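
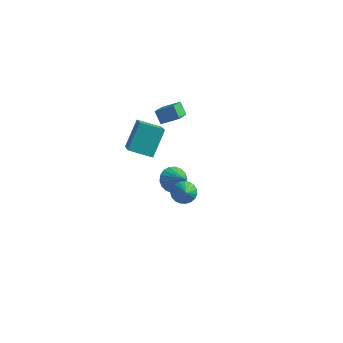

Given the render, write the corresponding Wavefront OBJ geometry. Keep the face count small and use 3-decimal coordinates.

v 0.017 2.587 -3.567
v 0.649 2.642 -4.219
v 1.023 2.093 -2.633
v 0.667 3.007 -4.046
v 0.556 3.289 -3.777
v 0.339 3.432 -3.467
v 0.057 3.408 -3.177
v -0.232 3.221 -2.964
v -0.472 2.909 -2.87
v -0.616 2.533 -2.915
v -0.634 2.167 -3.089
v -0.523 1.885 -3.358
v -0.305 1.742 -3.668
v -0.024 1.766 -3.958
v 0.265 1.953 -4.171
v 0.506 2.266 -4.264
v -0.89 2.895 2.573
v -0.688 1.67 3.221
v 0.072 3.34 3.114
v 0.274 2.115 3.762
v -0.354 2.605 1.858
v -0.152 1.38 2.506
v 0.608 3.05 2.399
v 0.81 1.825 3.047
v -0.694 -1.754 2.742
v -0.629 -0.499 4.167
v 0.583 -1.253 2.242
v 0.648 0.002 3.667
v 0.152 -2.922 3.733
v 0.217 -1.667 5.158
v 1.429 -2.421 3.233
v 1.494 -1.166 4.658
v 3.326 -2.403 0.947
v 3.867 -2.56 0.467
v 4.014 -3.417 2.053
v 3.982 -2.317 0.617
v 3.985 -2.09 0.824
v 3.873 -1.916 1.053
v 3.666 -1.827 1.263
v 3.401 -1.838 1.419
v 3.123 -1.946 1.493
v 2.88 -2.134 1.472
v 2.713 -2.368 1.361
v 2.653 -2.608 1.179
v 2.709 -2.813 0.956
v 2.872 -2.947 0.732
v 3.113 -2.987 0.545
v 3.391 -2.926 0.428
v 3.658 -2.775 0.4
f 2 1 4
f 2 4 3
f 4 1 5
f 4 5 3
f 5 1 6
f 5 6 3
f 6 1 7
f 6 7 3
f 7 1 8
f 7 8 3
f 8 1 9
f 8 9 3
f 9 1 10
f 9 10 3
f 10 1 11
f 10 11 3
f 11 1 12
f 11 12 3
f 12 1 13
f 12 13 3
f 13 1 14
f 13 14 3
f 14 1 15
f 14 15 3
f 15 1 16
f 15 16 3
f 16 1 2
f 16 2 3
f 18 20 17
f 21 18 17
f 17 20 19
f 19 21 17
f 18 24 20
f 22 18 21
f 22 24 18
f 20 24 19
f 23 21 19
f 19 24 23
f 23 22 21
f 24 22 23
f 26 28 25
f 29 26 25
f 25 28 27
f 27 29 25
f 26 32 28
f 30 26 29
f 30 32 26
f 28 32 27
f 31 29 27
f 27 32 31
f 31 30 29
f 32 30 31
f 34 33 36
f 34 36 35
f 36 33 37
f 36 37 35
f 37 33 38
f 37 38 35
f 38 33 39
f 38 39 35
f 39 33 40
f 39 40 35
f 40 33 41
f 40 41 35
f 41 33 42
f 41 42 35
f 42 33 43
f 42 43 35
f 43 33 44
f 43 44 35
f 44 33 45
f 44 45 35
f 45 33 46
f 45 46 35
f 46 33 47
f 46 47 35
f 47 33 48
f 47 48 35
f 48 33 49
f 48 49 35
f 49 33 34
f 49 34 35



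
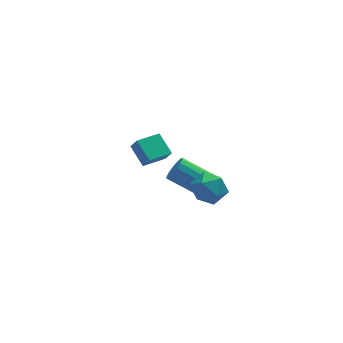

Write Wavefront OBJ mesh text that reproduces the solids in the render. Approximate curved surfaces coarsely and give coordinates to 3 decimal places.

v -2.544 -2.815 2.903
v -2.311 -3.212 3.582
v -2.932 -1.834 3.61
v -2.699 -2.231 4.289
v -1.381 -2.289 2.811
v -1.148 -2.686 3.49
v -1.769 -1.308 3.518
v -1.536 -1.705 4.197
v -0.217 -2.249 0.679
v 0.568 -1.993 1.261
v 0.772 -3.147 -0.261
v 1.557 -2.891 0.321
v 0.836 -3.498 0.684
v 0.225 -2.943 1.264
v 1.115 -2.197 -0.264
v 0.504 -1.642 0.316
v 1.391 -1.961 0.678
v 1.218 -2.765 1.263
v 0.122 -2.375 -0.263
v -0.051 -3.179 0.322
v 1.672 1.853 -3.213
v 2.077 1.851 -2.594
v 0.513 2.665 -1.568
v 0.108 2.667 -2.187
v 2.147 2.191 -2.757
v 0.583 3.005 -1.731
v 2.089 2.44 -3.043
v 0.525 3.254 -2.016
v 1.92 2.532 -3.374
v 0.356 3.345 -2.347
v 1.684 2.442 -3.662
v 0.12 3.255 -2.635
v 1.445 2.194 -3.83
v -0.119 3.008 -2.803
v 1.267 1.855 -3.832
v -0.297 2.669 -2.806
v 1.197 1.515 -3.669
v -0.367 2.329 -2.643
v 1.255 1.266 -3.384
v -0.309 2.08 -2.357
v 1.424 1.175 -3.053
v -0.14 1.988 -2.026
v 1.66 1.265 -2.765
v 0.096 2.078 -1.738
v 1.899 1.512 -2.597
v 0.335 2.326 -1.57
f 2 4 1
f 5 2 1
f 1 4 3
f 3 5 1
f 2 8 4
f 6 2 5
f 6 8 2
f 4 8 3
f 7 5 3
f 3 8 7
f 7 6 5
f 8 6 7
f 9 20 14
f 9 14 10
f 9 10 16
f 9 16 19
f 9 19 20
f 10 14 18
f 14 20 13
f 20 19 11
f 19 16 15
f 16 10 17
f 12 18 13
f 12 13 11
f 12 11 15
f 12 15 17
f 12 17 18
f 13 18 14
f 11 13 20
f 15 11 19
f 17 15 16
f 18 17 10
f 22 21 25
f 22 25 23
f 23 25 26
f 23 26 24
f 25 21 27
f 25 27 26
f 26 27 28
f 26 28 24
f 27 21 29
f 27 29 28
f 28 29 30
f 28 30 24
f 29 21 31
f 29 31 30
f 30 31 32
f 30 32 24
f 31 21 33
f 31 33 32
f 32 33 34
f 32 34 24
f 33 21 35
f 33 35 34
f 34 35 36
f 34 36 24
f 35 21 37
f 35 37 36
f 36 37 38
f 36 38 24
f 37 21 39
f 37 39 38
f 38 39 40
f 38 40 24
f 39 21 41
f 39 41 40
f 40 41 42
f 40 42 24
f 41 21 43
f 41 43 42
f 42 43 44
f 42 44 24
f 43 21 45
f 43 45 44
f 44 45 46
f 44 46 24
f 45 21 22
f 45 22 46
f 46 22 23
f 46 23 24



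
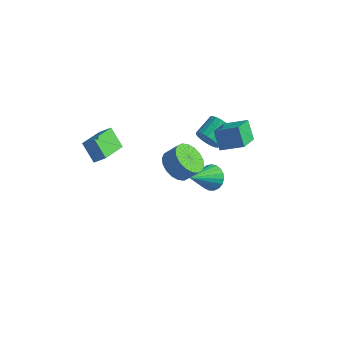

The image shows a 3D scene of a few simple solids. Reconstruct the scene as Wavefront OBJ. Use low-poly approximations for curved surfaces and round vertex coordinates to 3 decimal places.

v 0.999 3.514 -3.834
v 1.851 3.295 -3.796
v 0.521 1.866 -2.606
v 1.817 3.519 -3.509
v 1.642 3.742 -3.278
v 1.356 3.926 -3.143
v 1.008 4.038 -3.127
v 0.659 4.06 -3.234
v 0.368 3.988 -3.445
v 0.187 3.833 -3.722
v 0.146 3.623 -4.02
v 0.253 3.395 -4.285
v 0.489 3.187 -4.472
v 0.813 3.035 -4.549
v 1.169 2.967 -4.502
v 1.496 2.993 -4.34
v 1.737 3.109 -4.09
v 2.759 0.672 4.121
v 3.978 1.175 4.675
v 2.501 2.175 3.325
v 3.719 2.678 3.88
v 3.401 0.242 3.1
v 4.619 0.745 3.655
v 3.142 1.745 2.305
v 4.361 2.248 2.859
v -2.091 -3.672 2.424
v -3.024 -3.369 3.381
v -2.323 -1.71 1.576
v -3.256 -1.407 2.533
v -1.504 -3.393 2.907
v -2.437 -3.09 3.864
v -1.736 -1.431 2.059
v -2.669 -1.128 3.016
v 1.38 -0.896 1.549
v 2.192 -0.953 0.918
v 2.853 -0.642 1.741
v 2.04 -0.584 2.371
v 2.053 -0.52 0.866
v 2.713 -0.208 1.688
v 1.78 -0.161 0.949
v 2.441 0.151 1.771
v 1.428 0.053 1.15
v 2.089 0.364 1.973
v 1.067 0.079 1.431
v 1.728 0.39 2.254
v 0.767 -0.089 1.735
v 1.428 0.223 2.558
v 0.589 -0.416 2.002
v 1.25 -0.104 2.825
v 0.567 -0.838 2.179
v 1.228 -0.527 3.002
v 0.707 -1.272 2.232
v 1.367 -0.96 3.054
v 0.979 -1.631 2.149
v 1.64 -1.319 2.971
v 1.331 -1.844 1.947
v 1.992 -1.533 2.77
v 1.692 -1.87 1.666
v 2.353 -1.559 2.489
v 1.992 -1.703 1.362
v 2.653 -1.391 2.185
v 2.17 -1.376 1.095
v 2.831 -1.064 1.918
v 1.709 1.766 1.744
v 2.174 1.935 1.154
v 2.335 3.204 1.646
v 1.871 3.034 2.236
v 1.865 2.021 1.034
v 2.026 3.29 1.526
v 1.524 2.056 1.055
v 1.686 3.325 1.547
v 1.221 2.034 1.213
v 1.382 3.302 1.705
v 1.014 1.958 1.475
v 1.175 3.227 1.967
v 0.945 1.845 1.791
v 1.106 3.113 2.283
v 1.027 1.715 2.098
v 1.188 2.984 2.589
v 1.245 1.596 2.334
v 1.406 2.865 2.826
v 1.554 1.51 2.454
v 1.715 2.779 2.946
v 1.894 1.475 2.433
v 2.056 2.744 2.925
v 2.198 1.498 2.275
v 2.359 2.766 2.767
v 2.405 1.573 2.013
v 2.566 2.842 2.505
v 2.474 1.687 1.697
v 2.635 2.955 2.189
v 2.392 1.816 1.391
v 2.553 3.085 1.882
f 2 1 4
f 2 4 3
f 4 1 5
f 4 5 3
f 5 1 6
f 5 6 3
f 6 1 7
f 6 7 3
f 7 1 8
f 7 8 3
f 8 1 9
f 8 9 3
f 9 1 10
f 9 10 3
f 10 1 11
f 10 11 3
f 11 1 12
f 11 12 3
f 12 1 13
f 12 13 3
f 13 1 14
f 13 14 3
f 14 1 15
f 14 15 3
f 15 1 16
f 15 16 3
f 16 1 17
f 16 17 3
f 17 1 2
f 17 2 3
f 19 21 18
f 22 19 18
f 18 21 20
f 20 22 18
f 19 25 21
f 23 19 22
f 23 25 19
f 21 25 20
f 24 22 20
f 20 25 24
f 24 23 22
f 25 23 24
f 27 29 26
f 30 27 26
f 26 29 28
f 28 30 26
f 27 33 29
f 31 27 30
f 31 33 27
f 29 33 28
f 32 30 28
f 28 33 32
f 32 31 30
f 33 31 32
f 35 34 38
f 35 38 36
f 36 38 39
f 36 39 37
f 38 34 40
f 38 40 39
f 39 40 41
f 39 41 37
f 40 34 42
f 40 42 41
f 41 42 43
f 41 43 37
f 42 34 44
f 42 44 43
f 43 44 45
f 43 45 37
f 44 34 46
f 44 46 45
f 45 46 47
f 45 47 37
f 46 34 48
f 46 48 47
f 47 48 49
f 47 49 37
f 48 34 50
f 48 50 49
f 49 50 51
f 49 51 37
f 50 34 52
f 50 52 51
f 51 52 53
f 51 53 37
f 52 34 54
f 52 54 53
f 53 54 55
f 53 55 37
f 54 34 56
f 54 56 55
f 55 56 57
f 55 57 37
f 56 34 58
f 56 58 57
f 57 58 59
f 57 59 37
f 58 34 60
f 58 60 59
f 59 60 61
f 59 61 37
f 60 34 62
f 60 62 61
f 61 62 63
f 61 63 37
f 62 34 35
f 62 35 63
f 63 35 36
f 63 36 37
f 65 64 68
f 65 68 66
f 66 68 69
f 66 69 67
f 68 64 70
f 68 70 69
f 69 70 71
f 69 71 67
f 70 64 72
f 70 72 71
f 71 72 73
f 71 73 67
f 72 64 74
f 72 74 73
f 73 74 75
f 73 75 67
f 74 64 76
f 74 76 75
f 75 76 77
f 75 77 67
f 76 64 78
f 76 78 77
f 77 78 79
f 77 79 67
f 78 64 80
f 78 80 79
f 79 80 81
f 79 81 67
f 80 64 82
f 80 82 81
f 81 82 83
f 81 83 67
f 82 64 84
f 82 84 83
f 83 84 85
f 83 85 67
f 84 64 86
f 84 86 85
f 85 86 87
f 85 87 67
f 86 64 88
f 86 88 87
f 87 88 89
f 87 89 67
f 88 64 90
f 88 90 89
f 89 90 91
f 89 91 67
f 90 64 92
f 90 92 91
f 91 92 93
f 91 93 67
f 92 64 65
f 92 65 93
f 93 65 66
f 93 66 67



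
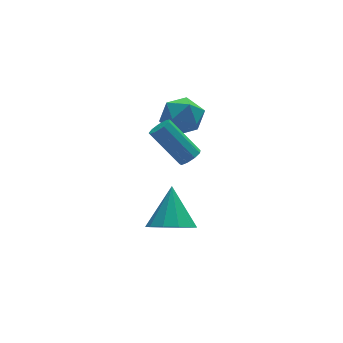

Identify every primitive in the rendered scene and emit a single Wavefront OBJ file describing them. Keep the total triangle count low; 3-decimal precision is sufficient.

v -3.514 -3.287 -3.378
v -2.54 -3.197 -3.812
v -2.966 -2.013 -1.882
v -2.925 -2.726 -4.072
v -3.535 -2.469 -4.067
v -4.136 -2.526 -3.799
v -4.5 -2.873 -3.37
v -4.488 -3.378 -2.943
v -4.103 -3.849 -2.683
v -3.494 -4.105 -2.688
v -2.892 -4.049 -2.957
v -2.528 -3.702 -3.386
v -1.398 -0.213 -1.873
v -1.053 -0.461 -1.479
v -2.036 0.624 0.067
v -2.382 0.873 -0.327
v -0.889 -0.125 -1.611
v -1.872 0.961 -0.064
v -0.963 0.17 -1.865
v -1.946 1.256 -0.319
v -1.241 0.286 -2.124
v -2.224 1.372 -0.577
v -1.593 0.169 -2.265
v -2.576 1.254 -0.718
v -1.853 -0.127 -2.223
v -2.837 0.958 -0.676
v -1.901 -0.463 -2.017
v -2.885 0.622 -0.471
v -1.714 -0.682 -1.744
v -2.697 0.403 -0.198
v -1.379 -0.681 -1.532
v -2.362 0.404 0.015
v -1.125 3.032 -0.99
v -0.378 2.698 -0.265
v -1.342 1.362 -1.535
v -0.595 1.028 -0.81
v -1.564 1.4 -0.465
v -1.43 2.432 -0.128
v -0.29 1.628 -1.672
v -0.156 2.66 -1.335
v 0.138 1.831 -0.686
v -0.649 1.689 0.06
v -1.071 2.371 -1.86
v -1.858 2.229 -1.114
f 2 1 4
f 2 4 3
f 4 1 5
f 4 5 3
f 5 1 6
f 5 6 3
f 6 1 7
f 6 7 3
f 7 1 8
f 7 8 3
f 8 1 9
f 8 9 3
f 9 1 10
f 9 10 3
f 10 1 11
f 10 11 3
f 11 1 12
f 11 12 3
f 12 1 2
f 12 2 3
f 14 13 17
f 14 17 15
f 15 17 18
f 15 18 16
f 17 13 19
f 17 19 18
f 18 19 20
f 18 20 16
f 19 13 21
f 19 21 20
f 20 21 22
f 20 22 16
f 21 13 23
f 21 23 22
f 22 23 24
f 22 24 16
f 23 13 25
f 23 25 24
f 24 25 26
f 24 26 16
f 25 13 27
f 25 27 26
f 26 27 28
f 26 28 16
f 27 13 29
f 27 29 28
f 28 29 30
f 28 30 16
f 29 13 31
f 29 31 30
f 30 31 32
f 30 32 16
f 31 13 14
f 31 14 32
f 32 14 15
f 32 15 16
f 33 44 38
f 33 38 34
f 33 34 40
f 33 40 43
f 33 43 44
f 34 38 42
f 38 44 37
f 44 43 35
f 43 40 39
f 40 34 41
f 36 42 37
f 36 37 35
f 36 35 39
f 36 39 41
f 36 41 42
f 37 42 38
f 35 37 44
f 39 35 43
f 41 39 40
f 42 41 34



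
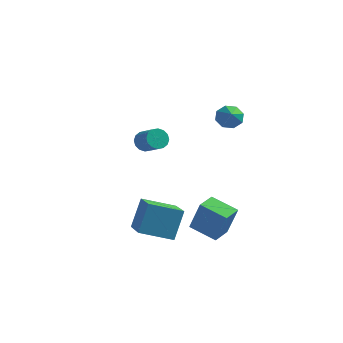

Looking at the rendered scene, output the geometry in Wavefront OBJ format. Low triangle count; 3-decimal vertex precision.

v 2.244 1.086 3.659
v 2.813 1.472 3.79
v 2.656 0.254 4.321
v 2.42 1.559 4.144
v 1.924 1.369 4.214
v 1.616 1.013 3.959
v 1.675 0.7 3.528
v 2.067 0.613 3.174
v 2.563 0.803 3.104
v 2.872 1.159 3.359
v -2.861 2.912 0.045
v -2.531 2.815 -0.494
v -1.609 2.231 0.175
v -1.939 2.328 0.715
v -2.426 3.108 -0.382
v -1.505 2.524 0.288
v -2.438 3.349 -0.155
v -1.517 2.765 0.515
v -2.564 3.473 0.126
v -1.642 2.889 0.795
v -2.769 3.447 0.385
v -1.847 2.863 1.054
v -2.998 3.277 0.553
v -2.076 2.693 1.222
v -3.191 3.009 0.585
v -2.269 2.425 1.254
v -3.295 2.716 0.472
v -2.374 2.132 1.142
v -3.283 2.475 0.245
v -2.362 1.891 0.915
v -3.158 2.351 -0.035
v -2.236 1.767 0.634
v -2.953 2.377 -0.294
v -2.031 1.793 0.375
v -2.724 2.547 -0.462
v -1.802 1.963 0.207
v 1.529 -2.209 -2.226
v 2.07 -2.251 -0.583
v 1.691 -1.112 -2.251
v 2.232 -1.154 -0.608
v 2.928 -2.426 -2.692
v 3.469 -2.468 -1.049
v 3.09 -1.329 -2.717
v 3.631 -1.371 -1.074
v -1.177 -2.812 -2.501
v -1.014 -1.982 -1.003
v 0.314 -2.105 -3.055
v 0.476 -1.275 -1.557
v -0.096 -4.465 -1.703
v 0.066 -3.635 -0.205
v 1.394 -3.758 -2.257
v 1.557 -2.928 -0.759
f 2 1 4
f 2 4 3
f 4 1 5
f 4 5 3
f 5 1 6
f 5 6 3
f 6 1 7
f 6 7 3
f 7 1 8
f 7 8 3
f 8 1 9
f 8 9 3
f 9 1 10
f 9 10 3
f 10 1 2
f 10 2 3
f 12 11 15
f 12 15 13
f 13 15 16
f 13 16 14
f 15 11 17
f 15 17 16
f 16 17 18
f 16 18 14
f 17 11 19
f 17 19 18
f 18 19 20
f 18 20 14
f 19 11 21
f 19 21 20
f 20 21 22
f 20 22 14
f 21 11 23
f 21 23 22
f 22 23 24
f 22 24 14
f 23 11 25
f 23 25 24
f 24 25 26
f 24 26 14
f 25 11 27
f 25 27 26
f 26 27 28
f 26 28 14
f 27 11 29
f 27 29 28
f 28 29 30
f 28 30 14
f 29 11 31
f 29 31 30
f 30 31 32
f 30 32 14
f 31 11 33
f 31 33 32
f 32 33 34
f 32 34 14
f 33 11 35
f 33 35 34
f 34 35 36
f 34 36 14
f 35 11 12
f 35 12 36
f 36 12 13
f 36 13 14
f 38 40 37
f 41 38 37
f 37 40 39
f 39 41 37
f 38 44 40
f 42 38 41
f 42 44 38
f 40 44 39
f 43 41 39
f 39 44 43
f 43 42 41
f 44 42 43
f 46 48 45
f 49 46 45
f 45 48 47
f 47 49 45
f 46 52 48
f 50 46 49
f 50 52 46
f 48 52 47
f 51 49 47
f 47 52 51
f 51 50 49
f 52 50 51



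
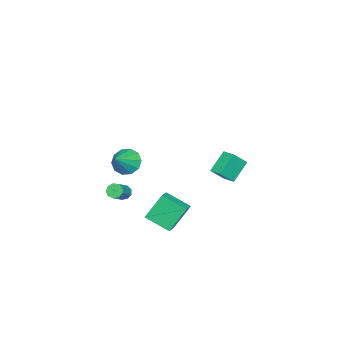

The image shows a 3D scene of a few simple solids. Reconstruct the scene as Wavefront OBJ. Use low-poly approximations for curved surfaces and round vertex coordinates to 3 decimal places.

v -3.785 2.477 -1.754
v -4.955 2.726 -0.677
v -3.45 3.317 -1.585
v -4.621 3.566 -0.508
v -3.039 1.994 -0.832
v -4.21 2.243 0.245
v -2.705 2.834 -0.663
v -3.875 3.083 0.414
v 2.841 -0.142 2.592
v 3.292 -0.648 1.985
v 4.079 -0.138 3.508
v 3.382 -0.107 1.861
v 3.266 0.421 2.016
v 2.987 0.734 2.391
v 2.653 0.713 2.843
v 2.391 0.365 3.199
v 2.3 -0.176 3.323
v 2.416 -0.704 3.168
v 2.695 -1.017 2.793
v 3.029 -0.996 2.341
v 2.969 3.971 0.366
v 3.048 2.492 1.045
v 3.726 4.135 0.633
v 3.806 2.655 1.313
v 3.674 3.285 -1.213
v 3.754 1.805 -0.533
v 4.432 3.448 -0.945
v 4.511 1.969 -0.266
v 1.674 -1.063 -0.918
v 1.975 -0.982 -1.334
v 3.007 -0.937 -0.578
v 2.706 -1.017 -0.162
v 1.865 -0.671 -1.202
v 2.897 -0.626 -0.446
v 1.665 -0.543 -0.937
v 2.697 -0.498 -0.181
v 1.47 -0.658 -0.663
v 2.502 -0.613 0.093
v 1.37 -0.962 -0.508
v 2.402 -0.917 0.247
v 1.412 -1.314 -0.545
v 2.444 -1.268 0.211
v 1.577 -1.547 -0.756
v 2.609 -1.502 -0.001
v 1.787 -1.554 -1.043
v 2.819 -1.509 -0.288
v 1.945 -1.331 -1.271
v 2.977 -1.286 -0.516
f 2 4 1
f 5 2 1
f 1 4 3
f 3 5 1
f 2 8 4
f 6 2 5
f 6 8 2
f 4 8 3
f 7 5 3
f 3 8 7
f 7 6 5
f 8 6 7
f 10 9 12
f 10 12 11
f 12 9 13
f 12 13 11
f 13 9 14
f 13 14 11
f 14 9 15
f 14 15 11
f 15 9 16
f 15 16 11
f 16 9 17
f 16 17 11
f 17 9 18
f 17 18 11
f 18 9 19
f 18 19 11
f 19 9 20
f 19 20 11
f 20 9 10
f 20 10 11
f 22 24 21
f 25 22 21
f 21 24 23
f 23 25 21
f 22 28 24
f 26 22 25
f 26 28 22
f 24 28 23
f 27 25 23
f 23 28 27
f 27 26 25
f 28 26 27
f 30 29 33
f 30 33 31
f 31 33 34
f 31 34 32
f 33 29 35
f 33 35 34
f 34 35 36
f 34 36 32
f 35 29 37
f 35 37 36
f 36 37 38
f 36 38 32
f 37 29 39
f 37 39 38
f 38 39 40
f 38 40 32
f 39 29 41
f 39 41 40
f 40 41 42
f 40 42 32
f 41 29 43
f 41 43 42
f 42 43 44
f 42 44 32
f 43 29 45
f 43 45 44
f 44 45 46
f 44 46 32
f 45 29 47
f 45 47 46
f 46 47 48
f 46 48 32
f 47 29 30
f 47 30 48
f 48 30 31
f 48 31 32



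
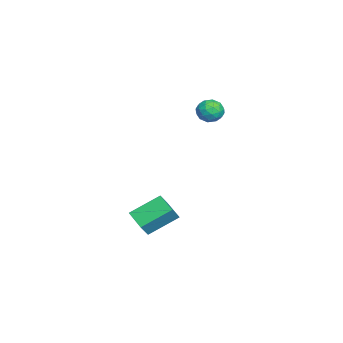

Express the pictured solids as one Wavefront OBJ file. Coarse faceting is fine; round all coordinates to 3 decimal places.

v -3.389 0.797 4.237
v -2.942 0.103 4.073
v -4.338 0.397 3.347
v -3.891 -0.297 3.183
v -4.261 -0.202 3.932
v -3.675 0.044 4.482
v -3.605 0.456 2.938
v -3.019 0.702 3.488
v -3.076 -0.108 3.269
v -3.482 -0.515 3.884
v -3.798 1.015 3.536
v -4.204 0.608 4.151
v -3.082 0.485 4.233
v -4.198 0.015 3.187
v -4.415 0.071 3.627
v -4.153 -0.337 3.531
v -3.513 0.45 4.474
v -3.25 0.043 4.377
v -4.025 -0.137 4.295
v -4.03 0.457 3.043
v -3.767 0.05 2.946
v -3.127 0.837 3.889
v -2.865 0.429 3.793
v -3.255 0.637 3.125
v -2.899 -0.047 3.664
v -3.456 -0.282 3.141
v -3.288 0.161 2.997
v -2.943 0.306 3.32
v -3.137 -0.286 4.026
v -3.695 -0.521 3.502
v -3.912 -0.465 3.943
v -3.567 -0.32 4.266
v -3.215 -0.41 3.553
v -3.585 1.021 3.918
v -4.143 0.786 3.394
v -3.713 0.82 3.154
v -3.368 0.965 3.477
v -3.824 0.782 4.279
v -4.381 0.547 3.756
v -4.337 0.194 4.1
v -3.992 0.339 4.423
v -4.065 0.91 3.867
v -0.745 -2.734 -4.602
v -1.862 -3.562 -4.125
v -1.481 -1.118 -3.52
v -2.598 -1.946 -3.043
v -0.162 -3.034 -3.757
v -1.279 -3.862 -3.28
v -0.898 -1.418 -2.675
v -2.015 -2.246 -2.198
f 1 38 17
f 38 12 41
f 17 41 6
f 38 41 17
f 1 17 13
f 17 6 18
f 13 18 2
f 17 18 13
f 1 13 22
f 13 2 23
f 22 23 8
f 13 23 22
f 1 22 34
f 22 8 37
f 34 37 11
f 22 37 34
f 1 34 38
f 34 11 42
f 38 42 12
f 34 42 38
f 2 18 29
f 18 6 32
f 29 32 10
f 18 32 29
f 6 41 19
f 41 12 40
f 19 40 5
f 41 40 19
f 12 42 39
f 42 11 35
f 39 35 3
f 42 35 39
f 11 37 36
f 37 8 24
f 36 24 7
f 37 24 36
f 8 23 28
f 23 2 25
f 28 25 9
f 23 25 28
f 4 30 16
f 30 10 31
f 16 31 5
f 30 31 16
f 4 16 14
f 16 5 15
f 14 15 3
f 16 15 14
f 4 14 21
f 14 3 20
f 21 20 7
f 14 20 21
f 4 21 26
f 21 7 27
f 26 27 9
f 21 27 26
f 4 26 30
f 26 9 33
f 30 33 10
f 26 33 30
f 5 31 19
f 31 10 32
f 19 32 6
f 31 32 19
f 3 15 39
f 15 5 40
f 39 40 12
f 15 40 39
f 7 20 36
f 20 3 35
f 36 35 11
f 20 35 36
f 9 27 28
f 27 7 24
f 28 24 8
f 27 24 28
f 10 33 29
f 33 9 25
f 29 25 2
f 33 25 29
f 44 46 43
f 47 44 43
f 43 46 45
f 45 47 43
f 44 50 46
f 48 44 47
f 48 50 44
f 46 50 45
f 49 47 45
f 45 50 49
f 49 48 47
f 50 48 49



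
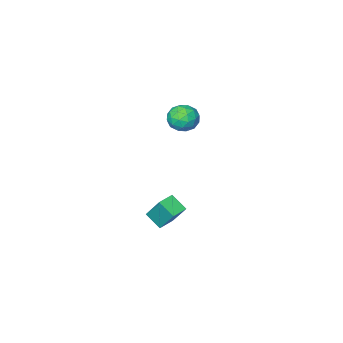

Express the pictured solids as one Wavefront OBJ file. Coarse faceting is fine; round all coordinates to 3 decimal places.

v 0.706 3.004 3.129
v 1.085 2.547 2.419
v -0.145 1.813 3.441
v 0.234 1.356 2.731
v 0.741 1.549 3.481
v 1.267 2.286 3.288
v -0.327 2.074 2.572
v 0.199 2.811 2.379
v 0.447 1.973 2.075
v 1.107 1.648 2.637
v -0.167 2.712 3.223
v 0.493 2.387 3.785
v 0.97 2.88 2.746
v -0.03 1.48 3.114
v 0.268 1.594 3.554
v 0.491 1.325 3.137
v 1.077 2.727 3.257
v 1.3 2.458 2.84
v 1.098 1.872 3.464
v -0.36 1.902 3.02
v -0.137 1.633 2.603
v 0.449 3.035 2.723
v 0.672 2.766 2.306
v -0.158 2.488 2.396
v 0.818 2.274 2.127
v 0.318 1.574 2.311
v -0.012 1.996 2.217
v 0.297 2.429 2.104
v 1.206 2.083 2.457
v 0.706 1.383 2.641
v 1.004 1.497 3.081
v 1.313 1.93 2.968
v 0.831 1.745 2.255
v 0.234 2.977 3.219
v -0.266 2.277 3.403
v -0.373 2.43 2.892
v -0.064 2.863 2.779
v 0.622 2.786 3.549
v 0.122 2.086 3.733
v 0.643 1.931 3.756
v 0.952 2.364 3.643
v 0.109 2.615 3.605
v 1.347 1.162 -4.2
v 1.179 2.214 -2.713
v 1.057 2.072 -4.877
v 0.889 3.124 -3.389
v 2.311 1.416 -4.271
v 2.143 2.468 -2.783
v 2.021 2.326 -4.947
v 1.853 3.378 -3.46
f 1 38 17
f 38 12 41
f 17 41 6
f 38 41 17
f 1 17 13
f 17 6 18
f 13 18 2
f 17 18 13
f 1 13 22
f 13 2 23
f 22 23 8
f 13 23 22
f 1 22 34
f 22 8 37
f 34 37 11
f 22 37 34
f 1 34 38
f 34 11 42
f 38 42 12
f 34 42 38
f 2 18 29
f 18 6 32
f 29 32 10
f 18 32 29
f 6 41 19
f 41 12 40
f 19 40 5
f 41 40 19
f 12 42 39
f 42 11 35
f 39 35 3
f 42 35 39
f 11 37 36
f 37 8 24
f 36 24 7
f 37 24 36
f 8 23 28
f 23 2 25
f 28 25 9
f 23 25 28
f 4 30 16
f 30 10 31
f 16 31 5
f 30 31 16
f 4 16 14
f 16 5 15
f 14 15 3
f 16 15 14
f 4 14 21
f 14 3 20
f 21 20 7
f 14 20 21
f 4 21 26
f 21 7 27
f 26 27 9
f 21 27 26
f 4 26 30
f 26 9 33
f 30 33 10
f 26 33 30
f 5 31 19
f 31 10 32
f 19 32 6
f 31 32 19
f 3 15 39
f 15 5 40
f 39 40 12
f 15 40 39
f 7 20 36
f 20 3 35
f 36 35 11
f 20 35 36
f 9 27 28
f 27 7 24
f 28 24 8
f 27 24 28
f 10 33 29
f 33 9 25
f 29 25 2
f 33 25 29
f 44 46 43
f 47 44 43
f 43 46 45
f 45 47 43
f 44 50 46
f 48 44 47
f 48 50 44
f 46 50 45
f 49 47 45
f 45 50 49
f 49 48 47
f 50 48 49



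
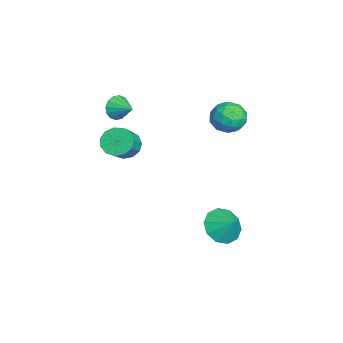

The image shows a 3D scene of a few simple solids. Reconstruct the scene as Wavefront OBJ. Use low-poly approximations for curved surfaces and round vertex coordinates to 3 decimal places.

v -2.66 -2.591 0.653
v -2.232 -1.919 0.459
v -1.172 -2.317 1.412
v -1.6 -2.989 1.607
v -2.506 -1.801 0.812
v -1.446 -2.199 1.765
v -2.828 -1.934 1.115
v -1.768 -2.332 2.068
v -3.097 -2.276 1.271
v -2.037 -2.674 2.225
v -3.227 -2.717 1.232
v -2.167 -3.115 2.185
v -3.177 -3.119 1.008
v -2.118 -3.517 1.962
v -2.963 -3.353 0.672
v -1.903 -3.751 1.626
v -2.653 -3.345 0.33
v -1.593 -3.743 1.284
v -2.344 -3.097 0.091
v -1.284 -3.495 1.044
v -2.136 -2.689 0.03
v -1.076 -3.087 0.983
v -2.095 -2.25 0.167
v -1.035 -2.648 1.12
v -2.428 2.79 2.033
v -1.889 3.032 2.772
v -2.551 1.368 2.588
v -2.012 1.61 3.327
v -2.884 1.967 3.241
v -2.808 2.846 2.898
v -1.632 1.554 2.462
v -1.556 2.433 2.119
v -1.397 2.268 3.037
v -2.171 2.524 3.518
v -2.269 1.876 1.842
v -3.043 2.132 2.323
v -2.148 3.035 2.353
v -2.292 1.365 3.007
v -2.805 1.574 2.956
v -2.488 1.717 3.39
v -2.688 2.926 2.427
v -2.371 3.068 2.862
v -2.956 2.443 3.138
v -2.069 1.332 2.498
v -1.752 1.474 2.933
v -1.952 2.683 1.97
v -1.635 2.826 2.404
v -1.484 1.957 2.222
v -1.541 2.729 2.944
v -1.614 1.894 3.27
v -1.391 1.861 2.762
v -1.346 2.377 2.56
v -1.996 2.879 3.227
v -2.069 2.044 3.553
v -2.581 2.253 3.503
v -2.537 2.77 3.301
v -1.707 2.43 3.383
v -2.371 2.356 1.807
v -2.444 1.521 2.133
v -1.903 1.63 2.059
v -1.859 2.147 1.857
v -2.826 2.506 2.09
v -2.899 1.671 2.416
v -3.094 2.023 2.8
v -3.049 2.539 2.598
v -2.733 1.97 1.977
v 3.095 1.57 -0.952
v 3.77 1.745 -1.655
v 3.745 2.13 -0.188
v 3.371 2.209 -1.656
v 2.867 2.429 -1.388
v 2.45 2.321 -0.954
v 2.279 1.925 -0.519
v 2.42 1.394 -0.25
v 2.818 0.93 -0.249
v 3.323 0.711 -0.517
v 3.74 0.819 -0.951
v 3.911 1.214 -1.386
v -3.207 -2.903 2.873
v -2.831 -2.998 2.267
v -2.433 -2.217 3.247
v -3.055 -2.708 2.197
v -3.319 -2.47 2.309
v -3.554 -2.349 2.572
v -3.695 -2.376 2.916
v -3.706 -2.545 3.248
v -3.583 -2.809 3.48
v -3.359 -3.099 3.549
v -3.095 -3.337 3.437
v -2.86 -3.458 3.174
v -2.718 -3.431 2.831
v -2.708 -3.262 2.499
f 2 1 5
f 2 5 3
f 3 5 6
f 3 6 4
f 5 1 7
f 5 7 6
f 6 7 8
f 6 8 4
f 7 1 9
f 7 9 8
f 8 9 10
f 8 10 4
f 9 1 11
f 9 11 10
f 10 11 12
f 10 12 4
f 11 1 13
f 11 13 12
f 12 13 14
f 12 14 4
f 13 1 15
f 13 15 14
f 14 15 16
f 14 16 4
f 15 1 17
f 15 17 16
f 16 17 18
f 16 18 4
f 17 1 19
f 17 19 18
f 18 19 20
f 18 20 4
f 19 1 21
f 19 21 20
f 20 21 22
f 20 22 4
f 21 1 23
f 21 23 22
f 22 23 24
f 22 24 4
f 23 1 2
f 23 2 24
f 24 2 3
f 24 3 4
f 25 62 41
f 62 36 65
f 41 65 30
f 62 65 41
f 25 41 37
f 41 30 42
f 37 42 26
f 41 42 37
f 25 37 46
f 37 26 47
f 46 47 32
f 37 47 46
f 25 46 58
f 46 32 61
f 58 61 35
f 46 61 58
f 25 58 62
f 58 35 66
f 62 66 36
f 58 66 62
f 26 42 53
f 42 30 56
f 53 56 34
f 42 56 53
f 30 65 43
f 65 36 64
f 43 64 29
f 65 64 43
f 36 66 63
f 66 35 59
f 63 59 27
f 66 59 63
f 35 61 60
f 61 32 48
f 60 48 31
f 61 48 60
f 32 47 52
f 47 26 49
f 52 49 33
f 47 49 52
f 28 54 40
f 54 34 55
f 40 55 29
f 54 55 40
f 28 40 38
f 40 29 39
f 38 39 27
f 40 39 38
f 28 38 45
f 38 27 44
f 45 44 31
f 38 44 45
f 28 45 50
f 45 31 51
f 50 51 33
f 45 51 50
f 28 50 54
f 50 33 57
f 54 57 34
f 50 57 54
f 29 55 43
f 55 34 56
f 43 56 30
f 55 56 43
f 27 39 63
f 39 29 64
f 63 64 36
f 39 64 63
f 31 44 60
f 44 27 59
f 60 59 35
f 44 59 60
f 33 51 52
f 51 31 48
f 52 48 32
f 51 48 52
f 34 57 53
f 57 33 49
f 53 49 26
f 57 49 53
f 68 67 70
f 68 70 69
f 70 67 71
f 70 71 69
f 71 67 72
f 71 72 69
f 72 67 73
f 72 73 69
f 73 67 74
f 73 74 69
f 74 67 75
f 74 75 69
f 75 67 76
f 75 76 69
f 76 67 77
f 76 77 69
f 77 67 78
f 77 78 69
f 78 67 68
f 78 68 69
f 80 79 82
f 80 82 81
f 82 79 83
f 82 83 81
f 83 79 84
f 83 84 81
f 84 79 85
f 84 85 81
f 85 79 86
f 85 86 81
f 86 79 87
f 86 87 81
f 87 79 88
f 87 88 81
f 88 79 89
f 88 89 81
f 89 79 90
f 89 90 81
f 90 79 91
f 90 91 81
f 91 79 92
f 91 92 81
f 92 79 80
f 92 80 81



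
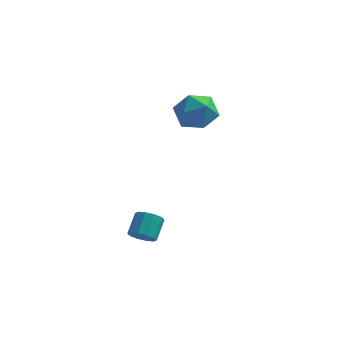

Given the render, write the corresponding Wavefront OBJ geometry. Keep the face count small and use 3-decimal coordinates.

v -1.211 -2.547 -2.042
v -0.863 -2.928 -1.614
v -0.781 -1.993 -0.85
v -1.129 -1.613 -1.278
v -0.594 -2.743 -1.869
v -0.512 -1.808 -1.105
v -0.561 -2.483 -2.19
v -0.479 -1.549 -1.426
v -0.776 -2.248 -2.454
v -0.694 -1.314 -1.69
v -1.157 -2.128 -2.561
v -1.075 -1.193 -1.797
v -1.559 -2.167 -2.47
v -1.477 -1.232 -1.706
v -1.828 -2.352 -2.215
v -1.746 -1.417 -1.451
v -1.861 -2.611 -1.894
v -1.779 -1.677 -1.13
v -1.646 -2.846 -1.63
v -1.564 -1.912 -0.866
v -1.265 -2.967 -1.523
v -1.183 -2.032 -0.759
v -1.005 4.509 3.02
v 0.067 4.271 3.384
v -0.987 2.969 1.956
v 0.085 2.731 2.32
v -0.806 2.649 3.053
v -0.818 3.6 3.71
v -0.102 3.64 1.63
v -0.114 4.591 2.287
v 0.624 3.733 2.525
v 0.19 3.121 3.404
v -1.11 4.119 1.936
v -1.544 3.507 2.815
f 2 1 5
f 2 5 3
f 3 5 6
f 3 6 4
f 5 1 7
f 5 7 6
f 6 7 8
f 6 8 4
f 7 1 9
f 7 9 8
f 8 9 10
f 8 10 4
f 9 1 11
f 9 11 10
f 10 11 12
f 10 12 4
f 11 1 13
f 11 13 12
f 12 13 14
f 12 14 4
f 13 1 15
f 13 15 14
f 14 15 16
f 14 16 4
f 15 1 17
f 15 17 16
f 16 17 18
f 16 18 4
f 17 1 19
f 17 19 18
f 18 19 20
f 18 20 4
f 19 1 21
f 19 21 20
f 20 21 22
f 20 22 4
f 21 1 2
f 21 2 22
f 22 2 3
f 22 3 4
f 23 34 28
f 23 28 24
f 23 24 30
f 23 30 33
f 23 33 34
f 24 28 32
f 28 34 27
f 34 33 25
f 33 30 29
f 30 24 31
f 26 32 27
f 26 27 25
f 26 25 29
f 26 29 31
f 26 31 32
f 27 32 28
f 25 27 34
f 29 25 33
f 31 29 30
f 32 31 24



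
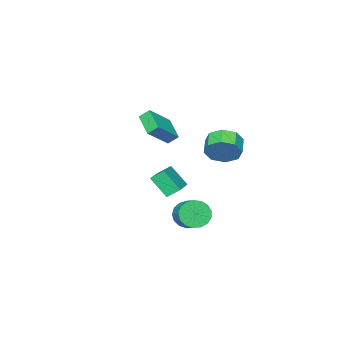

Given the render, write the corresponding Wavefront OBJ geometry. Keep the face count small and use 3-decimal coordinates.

v 0.08 0.871 1.765
v 0.302 -0.12 2.949
v 1.74 1.817 2.246
v 1.962 0.826 3.43
v 0.558 0.314 1.21
v 0.78 -0.677 2.394
v 2.218 1.26 1.691
v 2.44 0.269 2.875
v 2.31 2.886 0.927
v 3.027 2.835 0.337
v 3.487 3.683 0.823
v 2.77 3.734 1.413
v 2.741 3.107 0.133
v 3.2 3.955 0.619
v 2.355 3.329 0.111
v 2.815 4.177 0.596
v 1.96 3.449 0.275
v 2.419 4.297 0.761
v 1.644 3.44 0.589
v 2.104 4.288 1.075
v 1.481 3.305 0.981
v 1.941 4.153 1.467
v 1.508 3.073 1.36
v 1.968 3.921 1.846
v 1.719 2.798 1.64
v 2.179 3.646 2.126
v 2.065 2.544 1.756
v 2.525 3.392 2.242
v 2.467 2.368 1.683
v 2.927 3.216 2.169
v 2.834 2.31 1.437
v 3.293 3.158 1.922
v 3.08 2.385 1.073
v 3.54 3.233 1.559
v 3.15 2.574 0.677
v 3.61 3.422 1.162
v -4.328 -4.249 3.847
v -2.79 -4.445 5.078
v -3.57 -2.918 3.111
v -2.031 -3.113 4.341
v -3.969 -4.747 3.319
v -2.43 -4.942 4.549
v -3.21 -3.415 2.582
v -1.672 -3.611 3.813
v -2.61 1.174 3.418
v -1.889 0.667 4.042
v -2.749 0.039 4.526
v -3.47 0.546 3.902
v -2.189 1.351 4.397
v -3.049 0.722 4.88
v -2.735 1.931 4.178
v -3.596 1.303 4.662
v -3.208 2.068 3.515
v -4.069 1.44 3.998
v -3.331 1.681 2.794
v -4.191 1.053 3.278
v -3.031 0.998 2.44
v -3.891 0.369 2.923
v -2.484 0.417 2.658
v -3.345 -0.211 3.142
v -2.011 0.28 3.322
v -2.872 -0.348 3.805
f 2 4 1
f 5 2 1
f 1 4 3
f 3 5 1
f 2 8 4
f 6 2 5
f 6 8 2
f 4 8 3
f 7 5 3
f 3 8 7
f 7 6 5
f 8 6 7
f 10 9 13
f 10 13 11
f 11 13 14
f 11 14 12
f 13 9 15
f 13 15 14
f 14 15 16
f 14 16 12
f 15 9 17
f 15 17 16
f 16 17 18
f 16 18 12
f 17 9 19
f 17 19 18
f 18 19 20
f 18 20 12
f 19 9 21
f 19 21 20
f 20 21 22
f 20 22 12
f 21 9 23
f 21 23 22
f 22 23 24
f 22 24 12
f 23 9 25
f 23 25 24
f 24 25 26
f 24 26 12
f 25 9 27
f 25 27 26
f 26 27 28
f 26 28 12
f 27 9 29
f 27 29 28
f 28 29 30
f 28 30 12
f 29 9 31
f 29 31 30
f 30 31 32
f 30 32 12
f 31 9 33
f 31 33 32
f 32 33 34
f 32 34 12
f 33 9 35
f 33 35 34
f 34 35 36
f 34 36 12
f 35 9 10
f 35 10 36
f 36 10 11
f 36 11 12
f 38 40 37
f 41 38 37
f 37 40 39
f 39 41 37
f 38 44 40
f 42 38 41
f 42 44 38
f 40 44 39
f 43 41 39
f 39 44 43
f 43 42 41
f 44 42 43
f 46 45 49
f 46 49 47
f 47 49 50
f 47 50 48
f 49 45 51
f 49 51 50
f 50 51 52
f 50 52 48
f 51 45 53
f 51 53 52
f 52 53 54
f 52 54 48
f 53 45 55
f 53 55 54
f 54 55 56
f 54 56 48
f 55 45 57
f 55 57 56
f 56 57 58
f 56 58 48
f 57 45 59
f 57 59 58
f 58 59 60
f 58 60 48
f 59 45 61
f 59 61 60
f 60 61 62
f 60 62 48
f 61 45 46
f 61 46 62
f 62 46 47
f 62 47 48



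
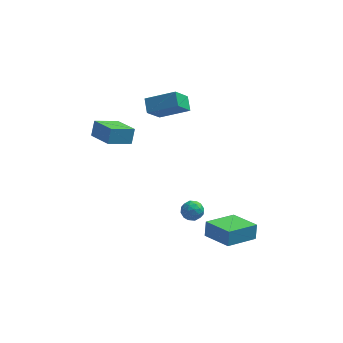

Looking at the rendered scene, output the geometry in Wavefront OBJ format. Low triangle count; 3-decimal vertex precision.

v 0.144 -0.748 -2.217
v 0.534 -0.222 -2.315
v 0.946 -1.398 -2.505
v 1.336 -0.872 -2.603
v 1.15 -1.036 -1.989
v 0.655 -0.635 -1.811
v 0.825 -0.985 -3.009
v 0.33 -0.584 -2.831
v 0.956 -0.369 -2.805
v 1.156 -0.4 -2.174
v 0.324 -1.22 -2.646
v 0.524 -1.251 -2.015
v 0.268 -0.428 -2.241
v 1.212 -1.192 -2.579
v 1.102 -1.288 -2.218
v 1.332 -0.979 -2.276
v 0.339 -0.67 -1.944
v 0.569 -0.361 -2.002
v 0.931 -0.84 -1.81
v 0.911 -1.259 -2.818
v 1.141 -0.95 -2.876
v 0.148 -0.641 -2.544
v 0.378 -0.332 -2.602
v 0.549 -0.78 -3.01
v 0.746 -0.205 -2.586
v 1.217 -0.587 -2.756
v 0.917 -0.654 -2.994
v 0.625 -0.418 -2.89
v 0.864 -0.224 -2.216
v 1.335 -0.605 -2.385
v 1.226 -0.702 -2.024
v 0.935 -0.466 -1.919
v 1.111 -0.31 -2.504
v 0.145 -1.015 -2.435
v 0.616 -1.396 -2.604
v 0.545 -1.154 -2.901
v 0.254 -0.918 -2.796
v 0.263 -1.033 -2.064
v 0.734 -1.415 -2.234
v 0.855 -1.202 -1.93
v 0.563 -0.966 -1.826
v 0.369 -1.31 -2.316
v -1.302 2.716 2.145
v -1.874 1.829 3.253
v -1.5 3.481 2.655
v -2.073 2.594 3.762
v 0.333 2.626 2.918
v -0.24 1.739 4.025
v 0.134 3.391 3.427
v -0.438 2.504 4.535
v -4.511 -0.52 3.245
v -4.388 -0.08 4.066
v -3.387 0.178 2.703
v -3.264 0.618 3.524
v -3.496 -1.758 3.756
v -3.373 -1.318 4.577
v -2.372 -1.06 3.214
v -2.249 -0.62 4.035
v 2.807 -4.116 -1.965
v 2.837 -3.784 -1.107
v 1.548 -2.941 -2.376
v 1.578 -2.609 -1.518
v 4.162 -2.851 -2.502
v 4.192 -2.519 -1.644
v 2.903 -1.676 -2.913
v 2.933 -1.344 -2.055
f 1 38 17
f 38 12 41
f 17 41 6
f 38 41 17
f 1 17 13
f 17 6 18
f 13 18 2
f 17 18 13
f 1 13 22
f 13 2 23
f 22 23 8
f 13 23 22
f 1 22 34
f 22 8 37
f 34 37 11
f 22 37 34
f 1 34 38
f 34 11 42
f 38 42 12
f 34 42 38
f 2 18 29
f 18 6 32
f 29 32 10
f 18 32 29
f 6 41 19
f 41 12 40
f 19 40 5
f 41 40 19
f 12 42 39
f 42 11 35
f 39 35 3
f 42 35 39
f 11 37 36
f 37 8 24
f 36 24 7
f 37 24 36
f 8 23 28
f 23 2 25
f 28 25 9
f 23 25 28
f 4 30 16
f 30 10 31
f 16 31 5
f 30 31 16
f 4 16 14
f 16 5 15
f 14 15 3
f 16 15 14
f 4 14 21
f 14 3 20
f 21 20 7
f 14 20 21
f 4 21 26
f 21 7 27
f 26 27 9
f 21 27 26
f 4 26 30
f 26 9 33
f 30 33 10
f 26 33 30
f 5 31 19
f 31 10 32
f 19 32 6
f 31 32 19
f 3 15 39
f 15 5 40
f 39 40 12
f 15 40 39
f 7 20 36
f 20 3 35
f 36 35 11
f 20 35 36
f 9 27 28
f 27 7 24
f 28 24 8
f 27 24 28
f 10 33 29
f 33 9 25
f 29 25 2
f 33 25 29
f 44 46 43
f 47 44 43
f 43 46 45
f 45 47 43
f 44 50 46
f 48 44 47
f 48 50 44
f 46 50 45
f 49 47 45
f 45 50 49
f 49 48 47
f 50 48 49
f 52 54 51
f 55 52 51
f 51 54 53
f 53 55 51
f 52 58 54
f 56 52 55
f 56 58 52
f 54 58 53
f 57 55 53
f 53 58 57
f 57 56 55
f 58 56 57
f 60 62 59
f 63 60 59
f 59 62 61
f 61 63 59
f 60 66 62
f 64 60 63
f 64 66 60
f 62 66 61
f 65 63 61
f 61 66 65
f 65 64 63
f 66 64 65



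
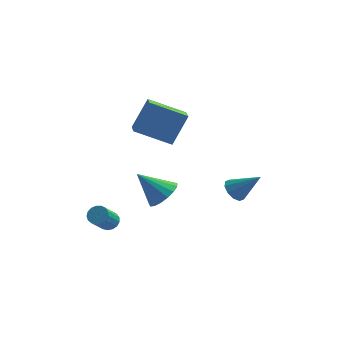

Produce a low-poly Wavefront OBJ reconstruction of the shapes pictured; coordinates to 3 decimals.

v 2.393 0.435 -3.135
v 2.88 0.758 -3.621
v 3.747 0.305 -1.865
v 2.678 1.099 -3.37
v 2.367 1.187 -3.029
v 2.066 0.988 -2.729
v 1.89 0.577 -2.584
v 1.906 0.112 -2.649
v 2.109 -0.229 -2.899
v 2.42 -0.317 -3.24
v 2.721 -0.118 -3.541
v 2.897 0.293 -3.686
v -0.583 -1.357 1.238
v -2.543 -1.467 2.115
v -0.899 -0.061 0.695
v -2.859 -0.171 1.572
v 0.099 -0.509 2.868
v -1.861 -0.619 3.745
v -0.217 0.787 2.325
v -2.177 0.677 3.202
v -3.634 -2.714 -3.956
v -3.108 -2.624 -3.704
v -3.481 -3.615 -2.572
v -4.006 -3.706 -2.824
v -3.274 -2.428 -3.587
v -3.647 -3.419 -2.454
v -3.523 -2.297 -3.554
v -3.895 -3.288 -2.422
v -3.796 -2.262 -3.614
v -4.169 -3.253 -2.482
v -4.033 -2.331 -3.752
v -4.405 -3.322 -2.62
v -4.178 -2.488 -3.937
v -4.551 -3.479 -2.805
v -4.198 -2.696 -4.126
v -4.571 -3.687 -2.994
v -4.09 -2.909 -4.276
v -4.462 -3.9 -3.144
v -3.876 -3.077 -4.353
v -4.249 -4.068 -3.221
v -3.607 -3.162 -4.339
v -3.98 -4.153 -3.207
v -3.344 -3.145 -4.238
v -3.717 -4.136 -3.105
v -3.148 -3.029 -4.071
v -3.52 -4.02 -2.939
v -3.063 -2.841 -3.879
v -3.435 -3.832 -2.747
v -1.386 0.67 -4.05
v -0.718 1.117 -3.406
v -2.794 0.73 -2.63
v -0.933 1.496 -3.635
v -1.252 1.687 -3.96
v -1.601 1.644 -4.304
v -1.902 1.379 -4.591
v -2.084 0.951 -4.754
v -2.107 0.458 -4.755
v -1.964 0.014 -4.595
v -1.689 -0.28 -4.31
v -1.345 -0.356 -3.965
v -1.01 -0.197 -3.64
v -0.762 0.16 -3.409
v -0.656 0.634 -3.325
f 2 1 4
f 2 4 3
f 4 1 5
f 4 5 3
f 5 1 6
f 5 6 3
f 6 1 7
f 6 7 3
f 7 1 8
f 7 8 3
f 8 1 9
f 8 9 3
f 9 1 10
f 9 10 3
f 10 1 11
f 10 11 3
f 11 1 12
f 11 12 3
f 12 1 2
f 12 2 3
f 14 16 13
f 17 14 13
f 13 16 15
f 15 17 13
f 14 20 16
f 18 14 17
f 18 20 14
f 16 20 15
f 19 17 15
f 15 20 19
f 19 18 17
f 20 18 19
f 22 21 25
f 22 25 23
f 23 25 26
f 23 26 24
f 25 21 27
f 25 27 26
f 26 27 28
f 26 28 24
f 27 21 29
f 27 29 28
f 28 29 30
f 28 30 24
f 29 21 31
f 29 31 30
f 30 31 32
f 30 32 24
f 31 21 33
f 31 33 32
f 32 33 34
f 32 34 24
f 33 21 35
f 33 35 34
f 34 35 36
f 34 36 24
f 35 21 37
f 35 37 36
f 36 37 38
f 36 38 24
f 37 21 39
f 37 39 38
f 38 39 40
f 38 40 24
f 39 21 41
f 39 41 40
f 40 41 42
f 40 42 24
f 41 21 43
f 41 43 42
f 42 43 44
f 42 44 24
f 43 21 45
f 43 45 44
f 44 45 46
f 44 46 24
f 45 21 47
f 45 47 46
f 46 47 48
f 46 48 24
f 47 21 22
f 47 22 48
f 48 22 23
f 48 23 24
f 50 49 52
f 50 52 51
f 52 49 53
f 52 53 51
f 53 49 54
f 53 54 51
f 54 49 55
f 54 55 51
f 55 49 56
f 55 56 51
f 56 49 57
f 56 57 51
f 57 49 58
f 57 58 51
f 58 49 59
f 58 59 51
f 59 49 60
f 59 60 51
f 60 49 61
f 60 61 51
f 61 49 62
f 61 62 51
f 62 49 63
f 62 63 51
f 63 49 50
f 63 50 51



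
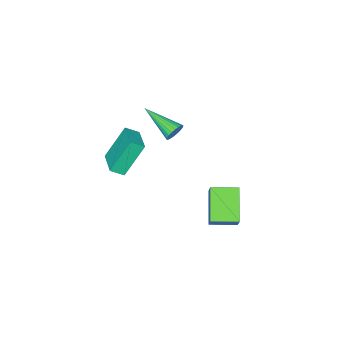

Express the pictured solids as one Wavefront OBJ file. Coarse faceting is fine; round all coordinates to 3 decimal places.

v -2.74 3.924 -2.901
v -3.837 2.768 -1.692
v -2.23 4.563 -1.827
v -3.326 3.407 -0.618
v -1.674 2.973 -2.842
v -2.77 1.817 -1.633
v -1.163 3.612 -1.768
v -2.26 2.456 -0.559
v -0.791 -3.773 -1.344
v -1.916 -3.455 0.496
v -1.361 -3.327 -1.77
v -2.486 -3.009 0.07
v 0.086 -2.371 -1.05
v -1.039 -2.053 0.79
v -0.484 -1.925 -1.476
v -1.609 -1.607 0.364
v -2.397 -0.244 1.911
v -2.191 -0.016 2.414
v -2.163 -2.216 2.709
v -2.417 -0.025 2.458
v -2.64 -0.067 2.419
v -2.825 -0.137 2.302
v -2.946 -0.222 2.126
v -2.983 -0.311 1.917
v -2.931 -0.39 1.707
v -2.798 -0.447 1.528
v -2.604 -0.473 1.407
v -2.378 -0.464 1.363
v -2.155 -0.421 1.403
v -1.969 -0.352 1.519
v -1.848 -0.266 1.696
v -1.811 -0.177 1.905
v -1.863 -0.098 2.115
v -1.997 -0.042 2.294
f 2 4 1
f 5 2 1
f 1 4 3
f 3 5 1
f 2 8 4
f 6 2 5
f 6 8 2
f 4 8 3
f 7 5 3
f 3 8 7
f 7 6 5
f 8 6 7
f 10 12 9
f 13 10 9
f 9 12 11
f 11 13 9
f 10 16 12
f 14 10 13
f 14 16 10
f 12 16 11
f 15 13 11
f 11 16 15
f 15 14 13
f 16 14 15
f 18 17 20
f 18 20 19
f 20 17 21
f 20 21 19
f 21 17 22
f 21 22 19
f 22 17 23
f 22 23 19
f 23 17 24
f 23 24 19
f 24 17 25
f 24 25 19
f 25 17 26
f 25 26 19
f 26 17 27
f 26 27 19
f 27 17 28
f 27 28 19
f 28 17 29
f 28 29 19
f 29 17 30
f 29 30 19
f 30 17 31
f 30 31 19
f 31 17 32
f 31 32 19
f 32 17 33
f 32 33 19
f 33 17 34
f 33 34 19
f 34 17 18
f 34 18 19



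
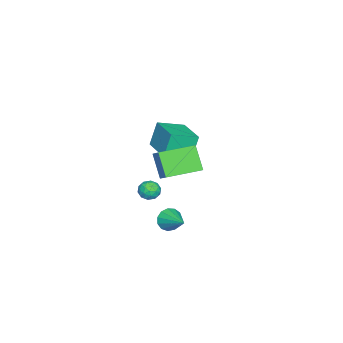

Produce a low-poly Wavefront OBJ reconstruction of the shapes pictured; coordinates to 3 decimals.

v 2.441 3.109 3.397
v 3.289 3.748 4.182
v 3.146 3.78 2.09
v 3.994 4.419 2.874
v 3.726 1.541 3.286
v 4.574 2.18 4.07
v 4.431 2.212 1.978
v 5.279 2.851 2.763
v 2.585 2.049 -2.566
v 2.978 2.096 -3.215
v 3.555 3.231 -1.894
v 2.657 2.378 -3.248
v 2.314 2.555 -3.064
v 2.056 2.572 -2.722
v 1.967 2.423 -2.331
v 2.073 2.155 -2.014
v 2.343 1.854 -1.873
v 2.689 1.614 -1.952
v 3.002 1.513 -2.225
v 3.183 1.582 -2.607
v 3.174 1.799 -2.976
v -2.252 -0.908 -0.212
v -2.751 -0.648 1.339
v -3.279 0.347 -0.753
v -3.779 0.607 0.797
v -0.661 0.513 0.063
v -1.161 0.773 1.613
v -1.689 1.768 -0.479
v -2.188 2.028 1.072
v -0.577 0.143 -3.194
v 0.097 0.071 -3.046
v -0.837 -0.531 -2.334
v -0.163 -0.603 -2.186
v -0.477 0.007 -2.084
v -0.317 0.424 -2.615
v -0.423 -0.884 -2.765
v -0.263 -0.467 -3.296
v 0.192 -0.563 -2.781
v 0.159 -0.013 -2.36
v -0.899 -0.447 -3.02
v -0.932 0.103 -2.599
v -0.217 0.166 -3.196
v -0.523 -0.626 -2.184
v -0.708 -0.267 -2.124
v -0.311 -0.309 -2.037
v -0.461 0.373 -2.942
v -0.064 0.331 -2.856
v -0.402 0.294 -2.29
v -0.676 -0.791 -2.524
v -0.279 -0.833 -2.438
v -0.429 -0.151 -3.343
v -0.032 -0.193 -3.256
v -0.338 -0.754 -3.09
v 0.235 -0.249 -2.953
v 0.082 -0.645 -2.448
v -0.071 -0.81 -2.788
v 0.024 -0.565 -3.1
v 0.215 0.075 -2.706
v 0.063 -0.321 -2.2
v -0.122 0.037 -2.14
v -0.028 0.282 -2.452
v 0.271 -0.298 -2.55
v -0.803 -0.139 -3.18
v -0.955 -0.535 -2.674
v -0.712 -0.742 -2.928
v -0.618 -0.497 -3.24
v -0.822 0.185 -2.932
v -0.975 -0.211 -2.427
v -0.764 0.105 -2.28
v -0.669 0.35 -2.592
v -1.011 -0.162 -2.83
f 2 4 1
f 5 2 1
f 1 4 3
f 3 5 1
f 2 8 4
f 6 2 5
f 6 8 2
f 4 8 3
f 7 5 3
f 3 8 7
f 7 6 5
f 8 6 7
f 10 9 12
f 10 12 11
f 12 9 13
f 12 13 11
f 13 9 14
f 13 14 11
f 14 9 15
f 14 15 11
f 15 9 16
f 15 16 11
f 16 9 17
f 16 17 11
f 17 9 18
f 17 18 11
f 18 9 19
f 18 19 11
f 19 9 20
f 19 20 11
f 20 9 21
f 20 21 11
f 21 9 10
f 21 10 11
f 23 25 22
f 26 23 22
f 22 25 24
f 24 26 22
f 23 29 25
f 27 23 26
f 27 29 23
f 25 29 24
f 28 26 24
f 24 29 28
f 28 27 26
f 29 27 28
f 30 67 46
f 67 41 70
f 46 70 35
f 67 70 46
f 30 46 42
f 46 35 47
f 42 47 31
f 46 47 42
f 30 42 51
f 42 31 52
f 51 52 37
f 42 52 51
f 30 51 63
f 51 37 66
f 63 66 40
f 51 66 63
f 30 63 67
f 63 40 71
f 67 71 41
f 63 71 67
f 31 47 58
f 47 35 61
f 58 61 39
f 47 61 58
f 35 70 48
f 70 41 69
f 48 69 34
f 70 69 48
f 41 71 68
f 71 40 64
f 68 64 32
f 71 64 68
f 40 66 65
f 66 37 53
f 65 53 36
f 66 53 65
f 37 52 57
f 52 31 54
f 57 54 38
f 52 54 57
f 33 59 45
f 59 39 60
f 45 60 34
f 59 60 45
f 33 45 43
f 45 34 44
f 43 44 32
f 45 44 43
f 33 43 50
f 43 32 49
f 50 49 36
f 43 49 50
f 33 50 55
f 50 36 56
f 55 56 38
f 50 56 55
f 33 55 59
f 55 38 62
f 59 62 39
f 55 62 59
f 34 60 48
f 60 39 61
f 48 61 35
f 60 61 48
f 32 44 68
f 44 34 69
f 68 69 41
f 44 69 68
f 36 49 65
f 49 32 64
f 65 64 40
f 49 64 65
f 38 56 57
f 56 36 53
f 57 53 37
f 56 53 57
f 39 62 58
f 62 38 54
f 58 54 31
f 62 54 58



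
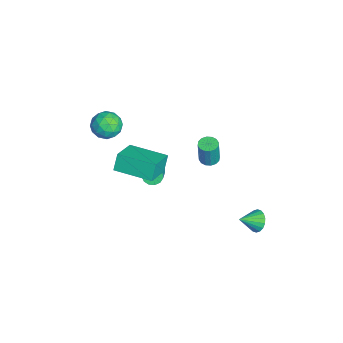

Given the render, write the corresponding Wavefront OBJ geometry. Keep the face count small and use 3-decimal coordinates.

v 1.337 -2.462 2.242
v 0.919 -2.22 3.208
v 2.301 -0.498 2.165
v 1.884 -0.255 3.131
v 2.876 -3.185 3.089
v 2.459 -2.942 4.055
v 3.841 -1.22 3.012
v 3.423 -0.978 3.978
v -2.313 -0.747 -2.728
v -2.029 -0.339 -3.064
v -0.703 -0.524 -2.168
v -0.987 -0.933 -1.832
v -2.176 -0.169 -2.811
v -0.85 -0.354 -1.915
v -2.366 -0.183 -2.532
v -1.041 -0.368 -1.636
v -2.539 -0.376 -2.315
v -1.214 -0.561 -1.42
v -2.641 -0.687 -2.229
v -1.316 -0.872 -1.334
v -2.638 -1.017 -2.302
v -1.313 -1.202 -1.406
v -2.532 -1.261 -2.509
v -1.207 -1.447 -1.614
v -2.356 -1.343 -2.786
v -1.031 -1.528 -1.891
v -2.166 -1.235 -3.045
v -0.841 -1.421 -2.149
v -2.023 -0.973 -3.203
v -0.698 -1.158 -2.307
v -1.972 -0.639 -3.21
v -0.647 -0.824 -2.314
v -3.155 -3.257 1.445
v -2.698 -2.576 1.937
v -1.922 -4.184 1.583
v -1.465 -3.503 2.075
v -2.217 -3.951 2.463
v -2.979 -3.378 2.377
v -1.641 -3.382 1.143
v -2.403 -2.809 1.057
v -1.763 -2.653 1.751
v -2.118 -3.005 2.567
v -2.502 -3.755 0.953
v -2.857 -4.107 1.769
v -3.035 -2.835 1.679
v -1.585 -3.925 1.841
v -2.027 -4.188 2.069
v -1.759 -3.788 2.358
v -3.2 -3.307 1.938
v -2.931 -2.906 2.227
v -2.648 -3.714 2.536
v -1.689 -3.854 1.293
v -1.42 -3.453 1.582
v -2.861 -2.972 1.162
v -2.593 -2.572 1.451
v -1.972 -3.046 0.984
v -2.216 -2.48 1.859
v -1.492 -3.025 1.94
v -1.595 -2.954 1.392
v -2.043 -2.617 1.342
v -2.425 -2.687 2.338
v -1.701 -3.232 2.419
v -2.142 -3.495 2.647
v -2.59 -3.158 2.597
v -1.875 -2.732 2.229
v -2.919 -3.528 1.101
v -2.195 -4.073 1.182
v -2.03 -3.602 0.923
v -2.478 -3.265 0.873
v -3.128 -3.735 1.58
v -2.404 -4.28 1.661
v -2.577 -4.143 2.178
v -3.025 -3.806 2.128
v -2.745 -4.028 1.291
v -0.659 2.185 -0.017
v -0.143 1.933 -0.098
v 0.056 1.844 1.457
v -0.461 2.095 1.537
v -0.085 2.228 -0.088
v 0.113 2.138 1.467
v -0.181 2.511 -0.06
v 0.017 2.421 1.495
v -0.406 2.706 -0.02
v -0.207 2.617 1.535
v -0.698 2.762 0.021
v -0.499 2.673 1.576
v -0.98 2.663 0.051
v -0.781 2.574 1.606
v -1.176 2.436 0.063
v -0.977 2.347 1.618
v -1.233 2.142 0.053
v -1.035 2.052 1.608
v -1.137 1.859 0.025
v -0.939 1.769 1.58
v -0.913 1.663 -0.015
v -0.714 1.574 1.54
v -0.621 1.607 -0.056
v -0.422 1.518 1.499
v -0.339 1.706 -0.086
v -0.14 1.617 1.469
v 3.272 4.434 -1.751
v 3.6 4.188 -2.343
v 3.608 3.426 -1.149
v 3.832 4.353 -2.197
v 3.953 4.534 -1.962
v 3.94 4.695 -1.685
v 3.795 4.804 -1.421
v 3.546 4.84 -1.223
v 3.242 4.795 -1.129
v 2.945 4.679 -1.158
v 2.713 4.514 -1.305
v 2.591 4.333 -1.54
v 2.605 4.172 -1.817
v 2.75 4.063 -2.08
v 2.999 4.027 -2.279
v 3.303 4.072 -2.373
f 2 4 1
f 5 2 1
f 1 4 3
f 3 5 1
f 2 8 4
f 6 2 5
f 6 8 2
f 4 8 3
f 7 5 3
f 3 8 7
f 7 6 5
f 8 6 7
f 10 9 13
f 10 13 11
f 11 13 14
f 11 14 12
f 13 9 15
f 13 15 14
f 14 15 16
f 14 16 12
f 15 9 17
f 15 17 16
f 16 17 18
f 16 18 12
f 17 9 19
f 17 19 18
f 18 19 20
f 18 20 12
f 19 9 21
f 19 21 20
f 20 21 22
f 20 22 12
f 21 9 23
f 21 23 22
f 22 23 24
f 22 24 12
f 23 9 25
f 23 25 24
f 24 25 26
f 24 26 12
f 25 9 27
f 25 27 26
f 26 27 28
f 26 28 12
f 27 9 29
f 27 29 28
f 28 29 30
f 28 30 12
f 29 9 31
f 29 31 30
f 30 31 32
f 30 32 12
f 31 9 10
f 31 10 32
f 32 10 11
f 32 11 12
f 33 70 49
f 70 44 73
f 49 73 38
f 70 73 49
f 33 49 45
f 49 38 50
f 45 50 34
f 49 50 45
f 33 45 54
f 45 34 55
f 54 55 40
f 45 55 54
f 33 54 66
f 54 40 69
f 66 69 43
f 54 69 66
f 33 66 70
f 66 43 74
f 70 74 44
f 66 74 70
f 34 50 61
f 50 38 64
f 61 64 42
f 50 64 61
f 38 73 51
f 73 44 72
f 51 72 37
f 73 72 51
f 44 74 71
f 74 43 67
f 71 67 35
f 74 67 71
f 43 69 68
f 69 40 56
f 68 56 39
f 69 56 68
f 40 55 60
f 55 34 57
f 60 57 41
f 55 57 60
f 36 62 48
f 62 42 63
f 48 63 37
f 62 63 48
f 36 48 46
f 48 37 47
f 46 47 35
f 48 47 46
f 36 46 53
f 46 35 52
f 53 52 39
f 46 52 53
f 36 53 58
f 53 39 59
f 58 59 41
f 53 59 58
f 36 58 62
f 58 41 65
f 62 65 42
f 58 65 62
f 37 63 51
f 63 42 64
f 51 64 38
f 63 64 51
f 35 47 71
f 47 37 72
f 71 72 44
f 47 72 71
f 39 52 68
f 52 35 67
f 68 67 43
f 52 67 68
f 41 59 60
f 59 39 56
f 60 56 40
f 59 56 60
f 42 65 61
f 65 41 57
f 61 57 34
f 65 57 61
f 76 75 79
f 76 79 77
f 77 79 80
f 77 80 78
f 79 75 81
f 79 81 80
f 80 81 82
f 80 82 78
f 81 75 83
f 81 83 82
f 82 83 84
f 82 84 78
f 83 75 85
f 83 85 84
f 84 85 86
f 84 86 78
f 85 75 87
f 85 87 86
f 86 87 88
f 86 88 78
f 87 75 89
f 87 89 88
f 88 89 90
f 88 90 78
f 89 75 91
f 89 91 90
f 90 91 92
f 90 92 78
f 91 75 93
f 91 93 92
f 92 93 94
f 92 94 78
f 93 75 95
f 93 95 94
f 94 95 96
f 94 96 78
f 95 75 97
f 95 97 96
f 96 97 98
f 96 98 78
f 97 75 99
f 97 99 98
f 98 99 100
f 98 100 78
f 99 75 76
f 99 76 100
f 100 76 77
f 100 77 78
f 102 101 104
f 102 104 103
f 104 101 105
f 104 105 103
f 105 101 106
f 105 106 103
f 106 101 107
f 106 107 103
f 107 101 108
f 107 108 103
f 108 101 109
f 108 109 103
f 109 101 110
f 109 110 103
f 110 101 111
f 110 111 103
f 111 101 112
f 111 112 103
f 112 101 113
f 112 113 103
f 113 101 114
f 113 114 103
f 114 101 115
f 114 115 103
f 115 101 116
f 115 116 103
f 116 101 102
f 116 102 103



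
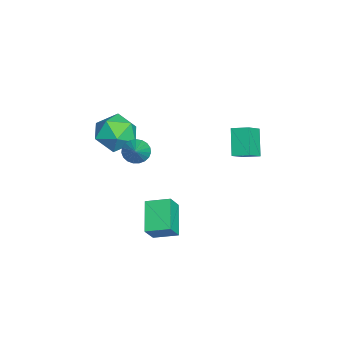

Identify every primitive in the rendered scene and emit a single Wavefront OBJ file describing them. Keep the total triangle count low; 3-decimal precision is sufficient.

v -3.239 -1.87 -0.131
v -2.056 -1.809 -0.421
v -3.064 -3.811 0.181
v -1.881 -3.75 -0.109
v -2.283 -3.238 0.922
v -2.391 -2.038 0.73
v -2.729 -3.582 -0.97
v -2.837 -2.382 -1.162
v -1.741 -2.867 -0.939
v -1.465 -2.655 0.23
v -3.655 -2.965 -0.47
v -3.379 -2.753 0.699
v -0.361 -1.657 0.2
v 0.043 -1.487 -0.346
v 0.861 -1.603 1.12
v -0.042 -1.226 -0.249
v -0.181 -1.039 -0.075
v -0.352 -0.959 0.147
v -0.524 -1 0.378
v -0.668 -1.155 0.578
v -0.759 -1.396 0.713
v -0.781 -1.683 0.76
v -0.73 -1.965 0.709
v -0.616 -2.194 0.571
v -0.457 -2.33 0.368
v -0.282 -2.35 0.137
v -0.12 -2.25 -0.084
v -0 -2.048 -0.255
v 0.057 -1.778 -0.348
v -0.56 -0.886 -4.069
v 0.042 -1.24 -3.13
v -0.404 0.351 -3.702
v 0.198 -0.003 -2.763
v 1.002 -0.797 -5.037
v 1.604 -1.151 -4.098
v 1.158 0.44 -4.67
v 1.76 0.086 -3.731
v -0.08 3.371 0.216
v -1.1 3.291 1.421
v 0.163 4.208 0.478
v -0.856 4.128 1.683
v 0.836 2.872 0.957
v -0.183 2.792 2.162
v 1.08 3.709 1.219
v 0.06 3.629 2.424
f 1 12 6
f 1 6 2
f 1 2 8
f 1 8 11
f 1 11 12
f 2 6 10
f 6 12 5
f 12 11 3
f 11 8 7
f 8 2 9
f 4 10 5
f 4 5 3
f 4 3 7
f 4 7 9
f 4 9 10
f 5 10 6
f 3 5 12
f 7 3 11
f 9 7 8
f 10 9 2
f 14 13 16
f 14 16 15
f 16 13 17
f 16 17 15
f 17 13 18
f 17 18 15
f 18 13 19
f 18 19 15
f 19 13 20
f 19 20 15
f 20 13 21
f 20 21 15
f 21 13 22
f 21 22 15
f 22 13 23
f 22 23 15
f 23 13 24
f 23 24 15
f 24 13 25
f 24 25 15
f 25 13 26
f 25 26 15
f 26 13 27
f 26 27 15
f 27 13 28
f 27 28 15
f 28 13 29
f 28 29 15
f 29 13 14
f 29 14 15
f 31 33 30
f 34 31 30
f 30 33 32
f 32 34 30
f 31 37 33
f 35 31 34
f 35 37 31
f 33 37 32
f 36 34 32
f 32 37 36
f 36 35 34
f 37 35 36
f 39 41 38
f 42 39 38
f 38 41 40
f 40 42 38
f 39 45 41
f 43 39 42
f 43 45 39
f 41 45 40
f 44 42 40
f 40 45 44
f 44 43 42
f 45 43 44



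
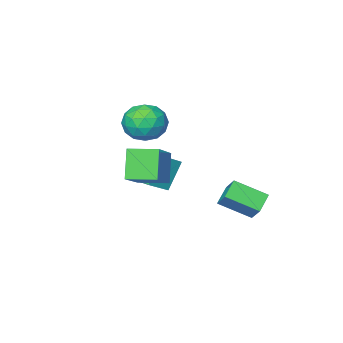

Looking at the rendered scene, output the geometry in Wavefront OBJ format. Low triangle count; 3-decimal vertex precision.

v -2.342 -0.979 -2.26
v -2.196 -0.173 -1.41
v -3.538 0.113 -3.089
v -3.393 0.918 -2.239
v -1.487 -0.498 -2.861
v -1.342 0.307 -2.011
v -2.684 0.593 -3.69
v -2.538 1.399 -2.84
v -0.244 -3.446 -0.56
v 0.828 -3.454 0.102
v -0.365 -1.764 -0.342
v 0.707 -1.773 0.321
v 0.673 -3.187 -2.041
v 1.745 -3.196 -1.378
v 0.552 -1.506 -1.822
v 1.624 -1.514 -1.16
v 0.785 -2.056 2.685
v 1.421 -2.093 1.732
v 0.299 -3.827 2.428
v 0.935 -3.864 1.475
v 1.442 -3.781 2.5
v 1.742 -2.686 2.659
v -0.022 -3.234 1.501
v 0.278 -2.139 1.66
v 0.923 -2.82 1.001
v 1.827 -3.158 1.618
v -0.107 -2.762 2.542
v 0.797 -3.1 3.159
v 1.146 -1.919 2.231
v 0.574 -4.001 1.929
v 0.872 -3.952 2.531
v 1.246 -3.974 1.971
v 1.334 -2.268 2.776
v 1.708 -2.289 2.216
v 1.72 -3.281 2.667
v 0.012 -3.631 1.944
v 0.386 -3.652 1.384
v 0.474 -1.946 2.189
v 0.848 -1.968 1.629
v -0 -2.639 1.493
v 1.227 -2.368 1.241
v 0.941 -3.409 1.09
v 0.378 -3.039 1.105
v 0.555 -2.396 1.199
v 1.758 -2.567 1.604
v 1.473 -3.608 1.453
v 1.77 -3.559 2.055
v 1.947 -2.916 2.149
v 1.465 -2.995 1.174
v 0.247 -2.312 2.707
v -0.038 -3.353 2.556
v -0.227 -3.004 2.011
v -0.05 -2.361 2.105
v 0.779 -2.511 3.07
v 0.493 -3.552 2.919
v 1.165 -3.524 2.961
v 1.342 -2.881 3.055
v 0.255 -2.925 2.986
v 1.687 0.29 -0.238
v 1.123 -0.419 1.2
v 3.115 1.487 0.913
v 2.551 0.777 2.351
v 2.689 -0.777 -0.371
v 2.125 -1.487 1.067
v 4.117 0.419 0.78
v 3.553 -0.29 2.218
f 2 4 1
f 5 2 1
f 1 4 3
f 3 5 1
f 2 8 4
f 6 2 5
f 6 8 2
f 4 8 3
f 7 5 3
f 3 8 7
f 7 6 5
f 8 6 7
f 10 12 9
f 13 10 9
f 9 12 11
f 11 13 9
f 10 16 12
f 14 10 13
f 14 16 10
f 12 16 11
f 15 13 11
f 11 16 15
f 15 14 13
f 16 14 15
f 17 54 33
f 54 28 57
f 33 57 22
f 54 57 33
f 17 33 29
f 33 22 34
f 29 34 18
f 33 34 29
f 17 29 38
f 29 18 39
f 38 39 24
f 29 39 38
f 17 38 50
f 38 24 53
f 50 53 27
f 38 53 50
f 17 50 54
f 50 27 58
f 54 58 28
f 50 58 54
f 18 34 45
f 34 22 48
f 45 48 26
f 34 48 45
f 22 57 35
f 57 28 56
f 35 56 21
f 57 56 35
f 28 58 55
f 58 27 51
f 55 51 19
f 58 51 55
f 27 53 52
f 53 24 40
f 52 40 23
f 53 40 52
f 24 39 44
f 39 18 41
f 44 41 25
f 39 41 44
f 20 46 32
f 46 26 47
f 32 47 21
f 46 47 32
f 20 32 30
f 32 21 31
f 30 31 19
f 32 31 30
f 20 30 37
f 30 19 36
f 37 36 23
f 30 36 37
f 20 37 42
f 37 23 43
f 42 43 25
f 37 43 42
f 20 42 46
f 42 25 49
f 46 49 26
f 42 49 46
f 21 47 35
f 47 26 48
f 35 48 22
f 47 48 35
f 19 31 55
f 31 21 56
f 55 56 28
f 31 56 55
f 23 36 52
f 36 19 51
f 52 51 27
f 36 51 52
f 25 43 44
f 43 23 40
f 44 40 24
f 43 40 44
f 26 49 45
f 49 25 41
f 45 41 18
f 49 41 45
f 60 62 59
f 63 60 59
f 59 62 61
f 61 63 59
f 60 66 62
f 64 60 63
f 64 66 60
f 62 66 61
f 65 63 61
f 61 66 65
f 65 64 63
f 66 64 65



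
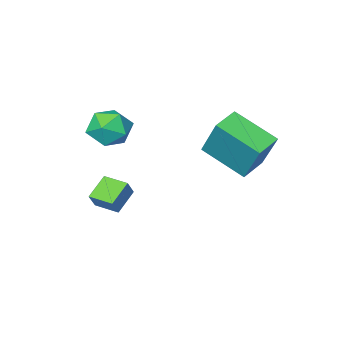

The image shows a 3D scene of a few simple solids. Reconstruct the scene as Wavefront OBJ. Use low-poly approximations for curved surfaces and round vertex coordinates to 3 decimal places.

v -0.047 -0.997 2.166
v 0.684 -1.396 1.561
v -0.424 -2.524 2.719
v 0.307 -2.923 2.114
v 0.569 -2.346 2.926
v 0.802 -1.403 2.585
v -0.542 -2.517 1.695
v -0.309 -1.574 1.354
v 0.378 -2.336 1.27
v 1.066 -2.231 2.031
v -0.806 -1.689 2.249
v -0.118 -1.584 3.01
v -3.74 0.023 1.501
v -3.725 1.059 3.35
v -4.594 1.757 0.536
v -4.579 2.793 2.386
v -2.601 0.447 1.254
v -2.586 1.483 3.104
v -3.455 2.181 0.29
v -3.44 3.217 2.139
v 0.319 -2.923 -2.772
v -0.657 -3.364 -2.107
v -0.18 -1.899 -2.825
v -1.155 -2.34 -2.16
v 0.735 -2.68 -2
v -0.24 -3.121 -1.335
v 0.237 -1.656 -2.053
v -0.739 -2.097 -1.388
f 1 12 6
f 1 6 2
f 1 2 8
f 1 8 11
f 1 11 12
f 2 6 10
f 6 12 5
f 12 11 3
f 11 8 7
f 8 2 9
f 4 10 5
f 4 5 3
f 4 3 7
f 4 7 9
f 4 9 10
f 5 10 6
f 3 5 12
f 7 3 11
f 9 7 8
f 10 9 2
f 14 16 13
f 17 14 13
f 13 16 15
f 15 17 13
f 14 20 16
f 18 14 17
f 18 20 14
f 16 20 15
f 19 17 15
f 15 20 19
f 19 18 17
f 20 18 19
f 22 24 21
f 25 22 21
f 21 24 23
f 23 25 21
f 22 28 24
f 26 22 25
f 26 28 22
f 24 28 23
f 27 25 23
f 23 28 27
f 27 26 25
f 28 26 27



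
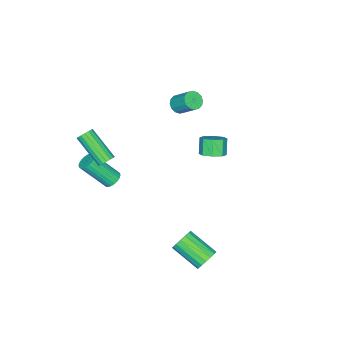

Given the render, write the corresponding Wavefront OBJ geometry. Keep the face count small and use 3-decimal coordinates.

v 3.594 4.132 -2.234
v 4.216 3.926 -2.6
v 4.187 2.223 -1.693
v 3.566 2.428 -1.326
v 4.339 4.083 -2.302
v 4.311 2.38 -1.394
v 4.292 4.251 -1.988
v 4.264 2.548 -1.08
v 4.086 4.392 -1.73
v 4.057 2.688 -0.823
v 3.766 4.473 -1.588
v 3.738 2.769 -0.681
v 3.407 4.475 -1.594
v 3.379 2.772 -0.687
v 3.091 4.4 -1.746
v 3.063 2.696 -0.839
v 2.89 4.262 -2.01
v 2.862 2.559 -1.103
v 2.851 4.095 -2.325
v 2.822 2.392 -1.418
v 2.981 3.936 -2.619
v 2.953 2.233 -1.712
v 3.252 3.822 -2.825
v 3.224 2.119 -1.918
v 3.602 3.779 -2.895
v 3.574 2.076 -1.988
v 3.949 3.817 -2.814
v 3.921 2.113 -1.907
v -3.428 -2.444 2.777
v -2.788 -2.547 2.825
v -2.692 -1.48 3.832
v -3.332 -1.376 3.783
v -2.821 -2.316 2.583
v -2.725 -1.248 3.59
v -3.016 -2.119 2.393
v -2.92 -1.051 3.399
v -3.322 -2.009 2.306
v -3.226 -0.941 3.312
v -3.656 -2.015 2.344
v -3.56 -0.948 3.351
v -3.929 -2.137 2.499
v -3.833 -1.07 3.505
v -4.068 -2.34 2.728
v -3.972 -1.273 3.735
v -4.035 -2.572 2.97
v -3.939 -1.504 3.977
v -3.84 -2.769 3.161
v -3.744 -1.701 4.167
v -3.534 -2.879 3.248
v -3.438 -1.811 4.254
v -3.2 -2.872 3.209
v -3.104 -1.805 4.216
v -2.927 -2.75 3.055
v -2.831 -1.683 4.061
v -1.487 1.145 1.552
v -0.817 0.904 1.87
v -1.363 0.594 2.786
v -2.033 0.835 2.468
v -0.936 1.476 1.994
v -1.481 1.166 2.909
v -1.377 1.854 1.858
v -1.923 1.544 2.774
v -1.883 1.817 1.544
v -2.429 1.506 2.459
v -2.157 1.386 1.234
v -2.703 1.076 2.15
v -2.039 0.814 1.111
v -2.584 0.504 2.026
v -1.597 0.436 1.246
v -2.143 0.126 2.162
v -1.091 0.474 1.561
v -1.637 0.163 2.476
v 2.143 -3.237 -0.25
v 2.658 -2.929 -0.24
v 3.372 -4.175 1.4
v 2.857 -4.483 1.39
v 2.528 -2.806 -0.09
v 3.242 -4.051 1.55
v 2.339 -2.748 0.036
v 3.054 -3.993 1.676
v 2.121 -2.764 0.119
v 2.835 -4.01 1.759
v 1.906 -2.853 0.145
v 2.62 -4.099 1.785
v 1.727 -3 0.111
v 2.441 -4.246 1.751
v 1.611 -3.183 0.023
v 2.325 -4.429 1.663
v 1.576 -3.375 -0.108
v 2.291 -4.62 1.532
v 1.628 -3.545 -0.26
v 2.342 -4.791 1.38
v 1.758 -3.669 -0.41
v 2.472 -4.914 1.23
v 1.946 -3.727 -0.536
v 2.661 -4.972 1.104
v 2.165 -3.71 -0.619
v 2.879 -4.956 1.021
v 2.38 -3.621 -0.645
v 3.094 -4.867 0.995
v 2.559 -3.474 -0.611
v 3.273 -4.72 1.029
v 2.675 -3.291 -0.523
v 3.389 -4.537 1.117
v 2.709 -3.1 -0.392
v 3.424 -4.345 1.248
v 3.581 -2.532 3.032
v 3.88 -2.834 2.715
v 3.539 -4.55 4.032
v 3.239 -4.248 4.348
v 4.046 -2.739 2.883
v 3.704 -4.455 4.2
v 4.104 -2.596 3.084
v 3.763 -4.312 4.401
v 4.043 -2.439 3.273
v 3.701 -4.155 4.59
v 3.876 -2.303 3.407
v 3.534 -4.019 4.724
v 3.642 -2.219 3.455
v 3.3 -3.935 4.772
v 3.393 -2.207 3.406
v 3.051 -3.923 4.723
v 3.187 -2.27 3.271
v 2.846 -3.986 4.588
v 3.072 -2.392 3.081
v 2.73 -4.109 4.398
v 3.073 -2.547 2.88
v 2.731 -4.263 4.197
v 3.191 -2.698 2.714
v 2.849 -4.414 4.031
v 3.398 -2.811 2.62
v 3.056 -4.527 3.937
v 3.646 -2.86 2.621
v 3.305 -4.576 3.938
f 2 1 5
f 2 5 3
f 3 5 6
f 3 6 4
f 5 1 7
f 5 7 6
f 6 7 8
f 6 8 4
f 7 1 9
f 7 9 8
f 8 9 10
f 8 10 4
f 9 1 11
f 9 11 10
f 10 11 12
f 10 12 4
f 11 1 13
f 11 13 12
f 12 13 14
f 12 14 4
f 13 1 15
f 13 15 14
f 14 15 16
f 14 16 4
f 15 1 17
f 15 17 16
f 16 17 18
f 16 18 4
f 17 1 19
f 17 19 18
f 18 19 20
f 18 20 4
f 19 1 21
f 19 21 20
f 20 21 22
f 20 22 4
f 21 1 23
f 21 23 22
f 22 23 24
f 22 24 4
f 23 1 25
f 23 25 24
f 24 25 26
f 24 26 4
f 25 1 27
f 25 27 26
f 26 27 28
f 26 28 4
f 27 1 2
f 27 2 28
f 28 2 3
f 28 3 4
f 30 29 33
f 30 33 31
f 31 33 34
f 31 34 32
f 33 29 35
f 33 35 34
f 34 35 36
f 34 36 32
f 35 29 37
f 35 37 36
f 36 37 38
f 36 38 32
f 37 29 39
f 37 39 38
f 38 39 40
f 38 40 32
f 39 29 41
f 39 41 40
f 40 41 42
f 40 42 32
f 41 29 43
f 41 43 42
f 42 43 44
f 42 44 32
f 43 29 45
f 43 45 44
f 44 45 46
f 44 46 32
f 45 29 47
f 45 47 46
f 46 47 48
f 46 48 32
f 47 29 49
f 47 49 48
f 48 49 50
f 48 50 32
f 49 29 51
f 49 51 50
f 50 51 52
f 50 52 32
f 51 29 53
f 51 53 52
f 52 53 54
f 52 54 32
f 53 29 30
f 53 30 54
f 54 30 31
f 54 31 32
f 56 55 59
f 56 59 57
f 57 59 60
f 57 60 58
f 59 55 61
f 59 61 60
f 60 61 62
f 60 62 58
f 61 55 63
f 61 63 62
f 62 63 64
f 62 64 58
f 63 55 65
f 63 65 64
f 64 65 66
f 64 66 58
f 65 55 67
f 65 67 66
f 66 67 68
f 66 68 58
f 67 55 69
f 67 69 68
f 68 69 70
f 68 70 58
f 69 55 71
f 69 71 70
f 70 71 72
f 70 72 58
f 71 55 56
f 71 56 72
f 72 56 57
f 72 57 58
f 74 73 77
f 74 77 75
f 75 77 78
f 75 78 76
f 77 73 79
f 77 79 78
f 78 79 80
f 78 80 76
f 79 73 81
f 79 81 80
f 80 81 82
f 80 82 76
f 81 73 83
f 81 83 82
f 82 83 84
f 82 84 76
f 83 73 85
f 83 85 84
f 84 85 86
f 84 86 76
f 85 73 87
f 85 87 86
f 86 87 88
f 86 88 76
f 87 73 89
f 87 89 88
f 88 89 90
f 88 90 76
f 89 73 91
f 89 91 90
f 90 91 92
f 90 92 76
f 91 73 93
f 91 93 92
f 92 93 94
f 92 94 76
f 93 73 95
f 93 95 94
f 94 95 96
f 94 96 76
f 95 73 97
f 95 97 96
f 96 97 98
f 96 98 76
f 97 73 99
f 97 99 98
f 98 99 100
f 98 100 76
f 99 73 101
f 99 101 100
f 100 101 102
f 100 102 76
f 101 73 103
f 101 103 102
f 102 103 104
f 102 104 76
f 103 73 105
f 103 105 104
f 104 105 106
f 104 106 76
f 105 73 74
f 105 74 106
f 106 74 75
f 106 75 76
f 108 107 111
f 108 111 109
f 109 111 112
f 109 112 110
f 111 107 113
f 111 113 112
f 112 113 114
f 112 114 110
f 113 107 115
f 113 115 114
f 114 115 116
f 114 116 110
f 115 107 117
f 115 117 116
f 116 117 118
f 116 118 110
f 117 107 119
f 117 119 118
f 118 119 120
f 118 120 110
f 119 107 121
f 119 121 120
f 120 121 122
f 120 122 110
f 121 107 123
f 121 123 122
f 122 123 124
f 122 124 110
f 123 107 125
f 123 125 124
f 124 125 126
f 124 126 110
f 125 107 127
f 125 127 126
f 126 127 128
f 126 128 110
f 127 107 129
f 127 129 128
f 128 129 130
f 128 130 110
f 129 107 131
f 129 131 130
f 130 131 132
f 130 132 110
f 131 107 133
f 131 133 132
f 132 133 134
f 132 134 110
f 133 107 108
f 133 108 134
f 134 108 109
f 134 109 110

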